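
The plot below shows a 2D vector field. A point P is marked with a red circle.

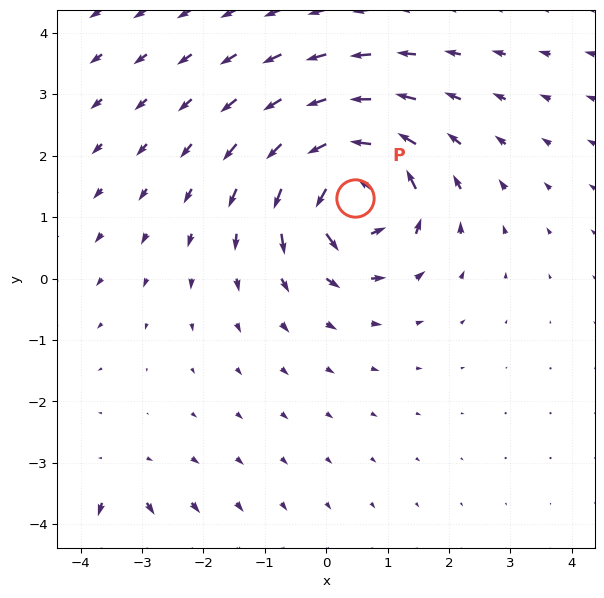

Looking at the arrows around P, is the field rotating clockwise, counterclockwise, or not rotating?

counterclockwise

Near P at (0.5, 1.3) the arrows circulate counterclockwise. The curl (z-component) there is about +7; positive curl means counterclockwise rotation.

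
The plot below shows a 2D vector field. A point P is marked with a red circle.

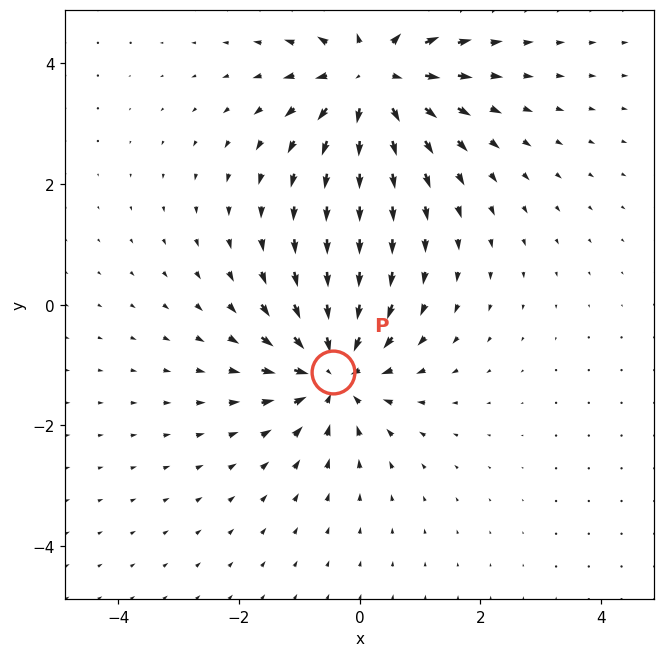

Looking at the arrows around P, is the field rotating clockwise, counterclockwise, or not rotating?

Near P at (-0.4, -1.1) the arrows show no circulation. The curl there is ≈0.

not rotating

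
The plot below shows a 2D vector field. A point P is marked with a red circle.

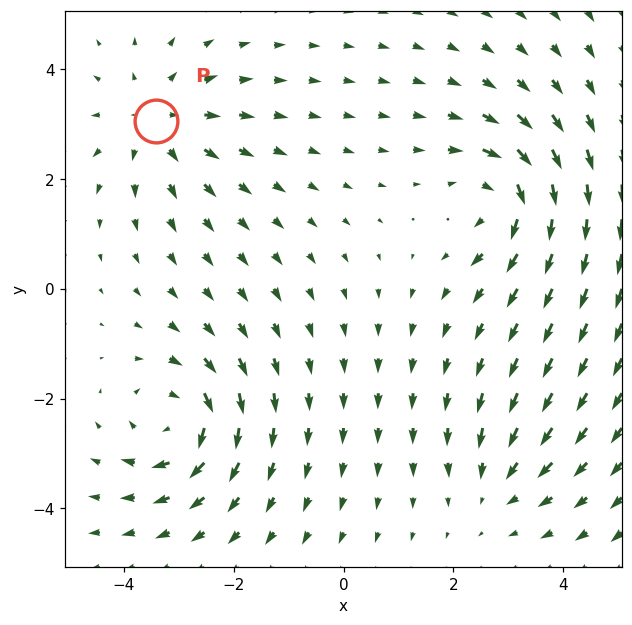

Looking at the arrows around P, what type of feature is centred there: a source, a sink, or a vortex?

source

At P (-3.4, 3.1) the arrows spread outward. Divergence about +4, curl ≈0 — positive divergence with near-zero curl is a source.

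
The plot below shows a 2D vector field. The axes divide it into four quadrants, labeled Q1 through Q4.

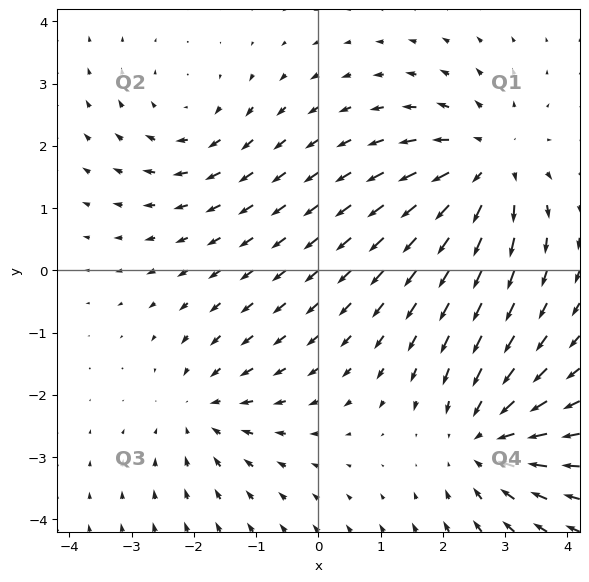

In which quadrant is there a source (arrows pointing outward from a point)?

Q1

The source sits at approximately (2.7, 1.7), which lies in quadrant Q1. The divergence there is about +4, positive as expected for a source.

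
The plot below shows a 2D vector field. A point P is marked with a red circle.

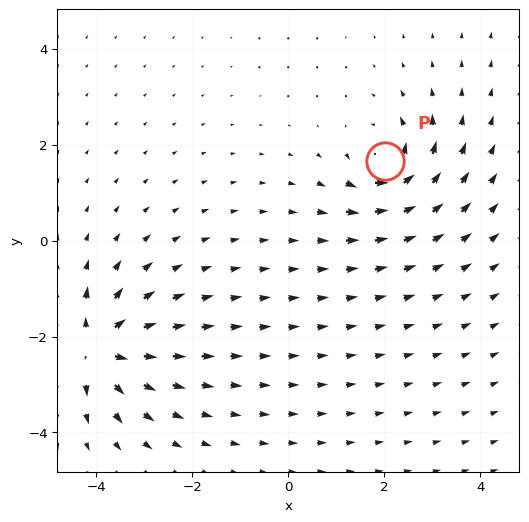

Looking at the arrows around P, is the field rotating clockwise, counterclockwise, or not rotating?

counterclockwise

Near P at (2.0, 1.7) the arrows circulate counterclockwise. The curl (z-component) there is about +4; positive curl means counterclockwise rotation.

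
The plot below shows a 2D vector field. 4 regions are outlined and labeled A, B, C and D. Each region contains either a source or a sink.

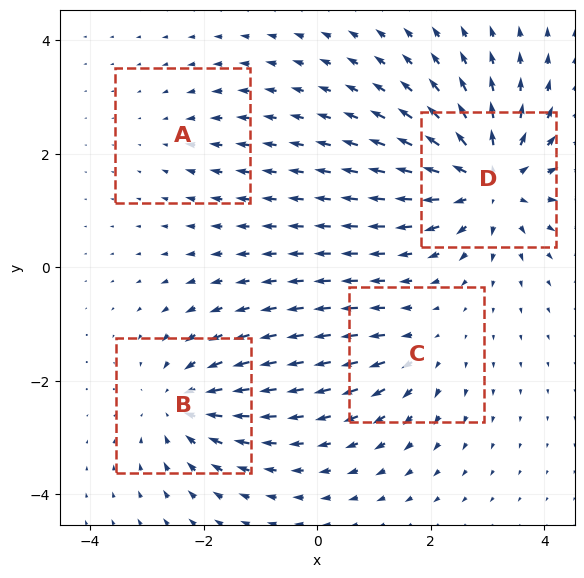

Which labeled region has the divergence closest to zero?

A

Divergence at each region's feature centre — A: about -2, B: about -5, C: about +3, D: about +7. Region A is closest to zero.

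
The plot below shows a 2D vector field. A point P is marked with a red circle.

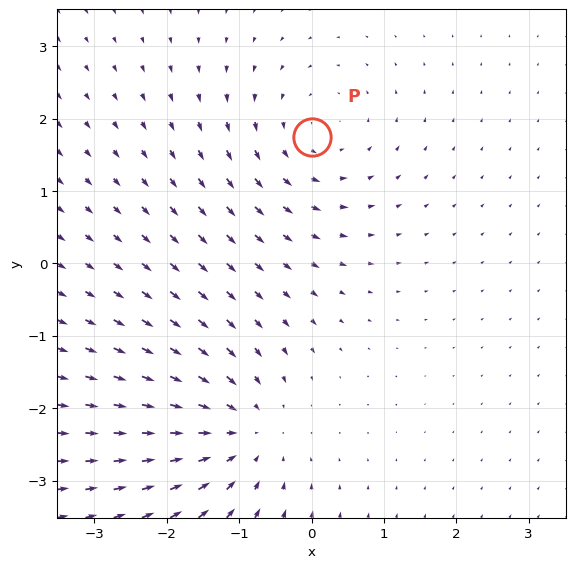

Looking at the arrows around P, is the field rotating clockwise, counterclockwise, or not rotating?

counterclockwise

Near P at (0.0, 1.7) the arrows circulate counterclockwise. The curl (z-component) there is about +3; positive curl means counterclockwise rotation.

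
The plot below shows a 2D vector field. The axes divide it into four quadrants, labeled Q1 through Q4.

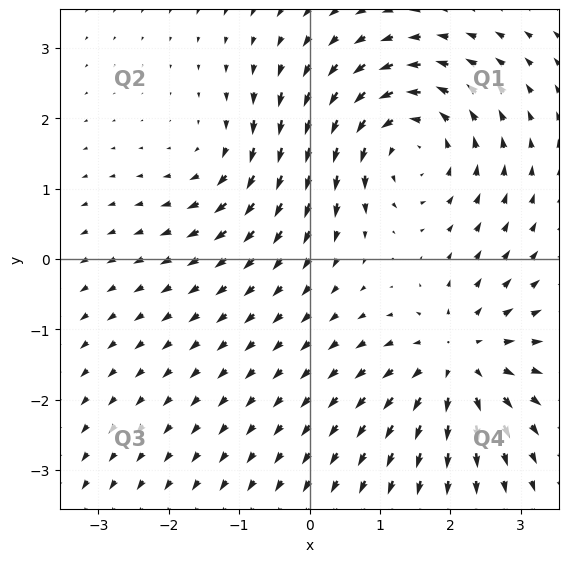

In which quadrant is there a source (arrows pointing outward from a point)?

Q4

The source sits at approximately (2.1, -1.4), which lies in quadrant Q4. The divergence there is about +4, positive as expected for a source.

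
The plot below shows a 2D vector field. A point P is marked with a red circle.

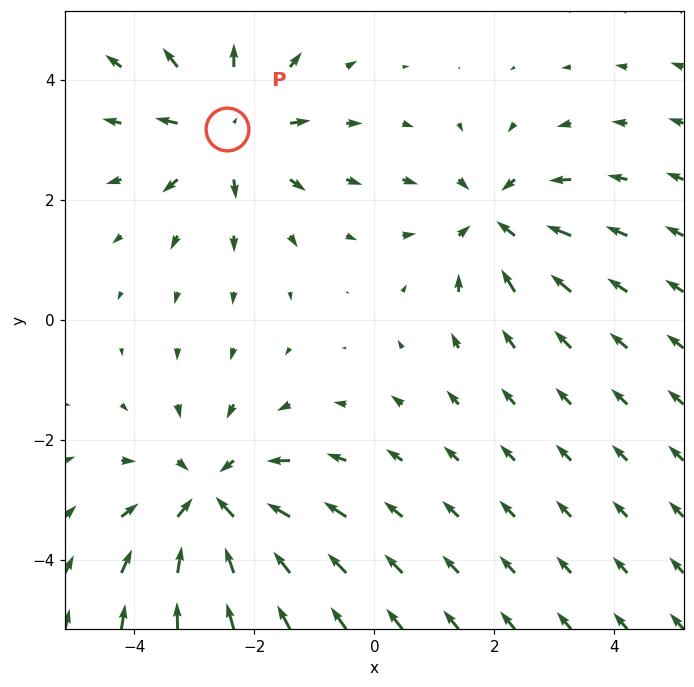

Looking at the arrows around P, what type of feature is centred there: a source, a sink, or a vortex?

At P (-2.5, 3.2) the arrows spread outward. Divergence about +4, curl ≈0 — positive divergence with near-zero curl is a source.

source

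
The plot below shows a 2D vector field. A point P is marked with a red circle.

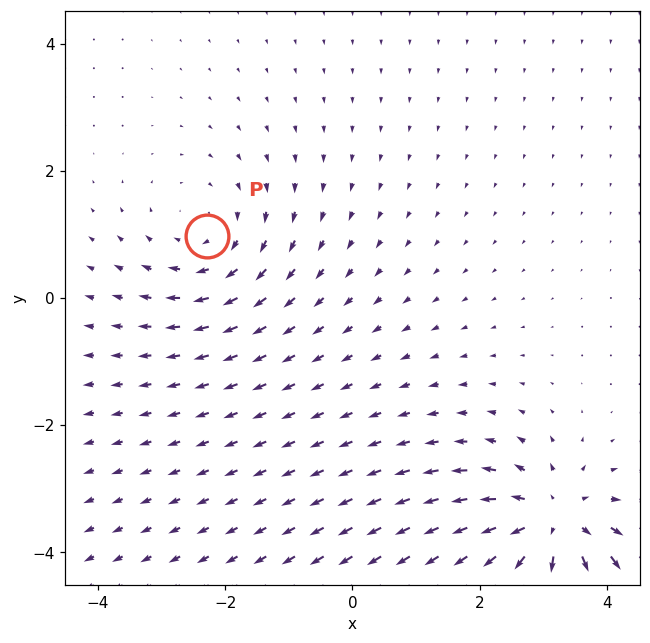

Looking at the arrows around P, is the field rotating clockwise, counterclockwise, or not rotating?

Near P at (-2.3, 1.0) the arrows circulate clockwise. The curl (z-component) there is about -3; negative curl means clockwise rotation.

clockwise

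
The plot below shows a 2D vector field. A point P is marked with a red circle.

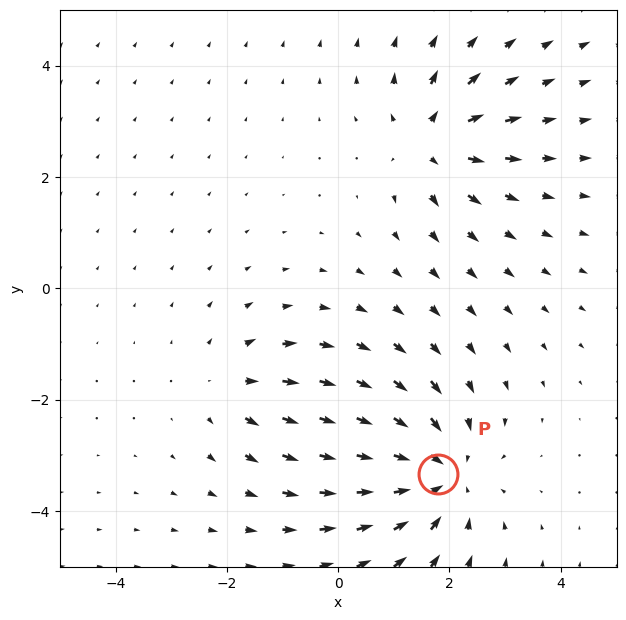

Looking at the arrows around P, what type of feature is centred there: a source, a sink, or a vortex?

sink

At P (1.8, -3.3) the arrows converge inward. Divergence about -4, curl ≈0 — negative divergence with near-zero curl is a sink.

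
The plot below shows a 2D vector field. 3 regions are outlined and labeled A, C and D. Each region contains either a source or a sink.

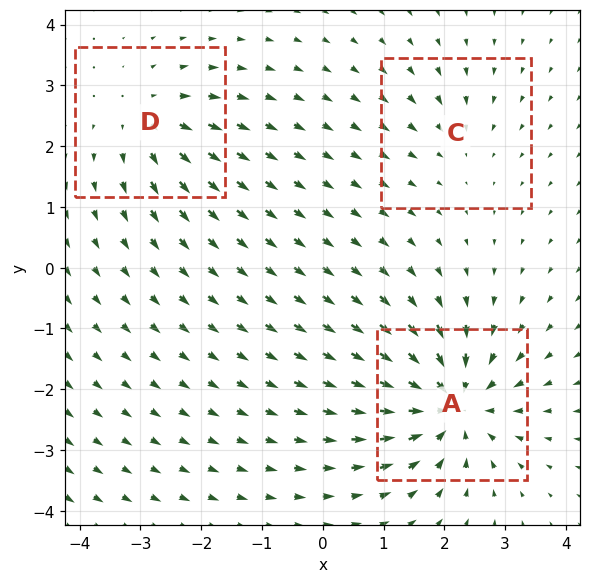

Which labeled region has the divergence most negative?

Divergence at each region's feature centre — A: about -6, C: about -2, D: about +3. Region A is most negative.

A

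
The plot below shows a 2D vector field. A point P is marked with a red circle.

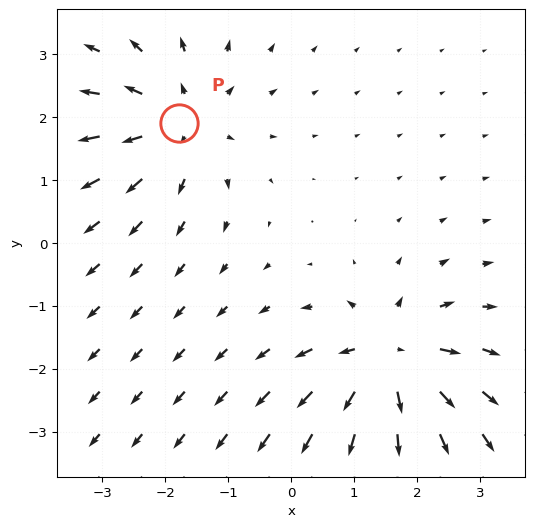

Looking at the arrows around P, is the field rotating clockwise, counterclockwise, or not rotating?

not rotating

Near P at (-1.8, 1.9) the arrows show no circulation. The curl there is ≈0.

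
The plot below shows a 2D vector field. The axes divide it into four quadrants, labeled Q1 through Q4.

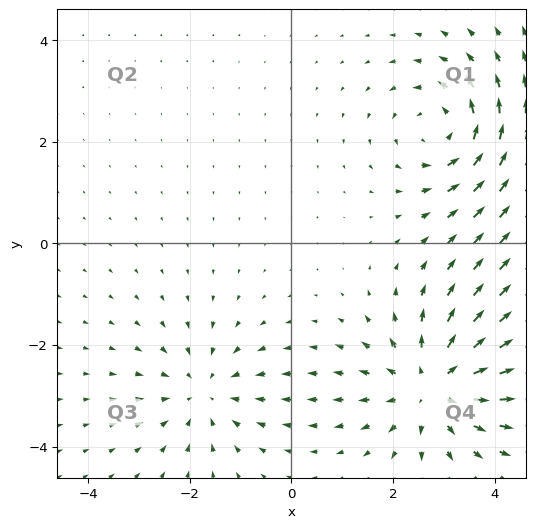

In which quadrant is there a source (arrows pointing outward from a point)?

Q4

The source sits at approximately (2.8, -2.8), which lies in quadrant Q4. The divergence there is about +4, positive as expected for a source.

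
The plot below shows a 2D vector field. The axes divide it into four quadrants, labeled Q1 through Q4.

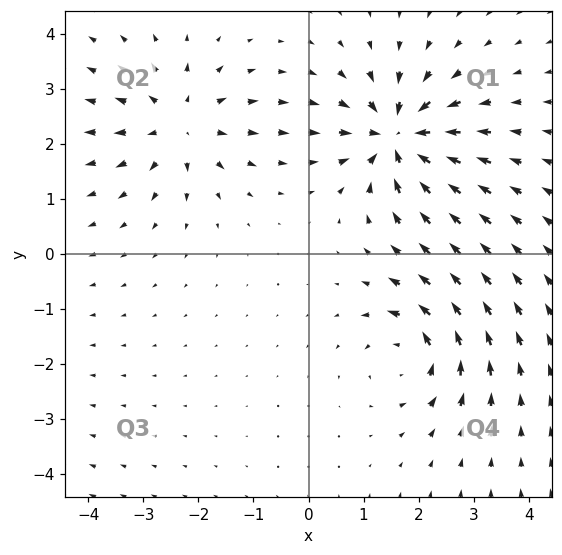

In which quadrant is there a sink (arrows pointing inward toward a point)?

Q1

The sink sits at approximately (1.6, 2.1), which lies in quadrant Q1. The divergence there is about -5, negative as expected for a sink.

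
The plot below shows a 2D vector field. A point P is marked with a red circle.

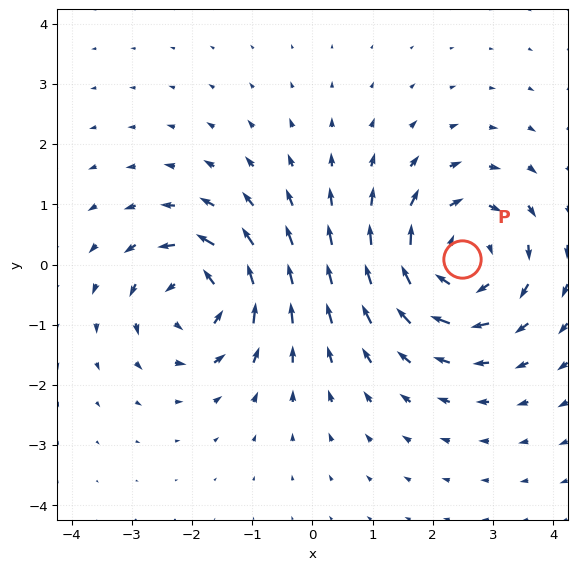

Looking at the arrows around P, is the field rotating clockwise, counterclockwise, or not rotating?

clockwise

Near P at (2.5, 0.1) the arrows circulate clockwise. The curl (z-component) there is about -4; negative curl means clockwise rotation.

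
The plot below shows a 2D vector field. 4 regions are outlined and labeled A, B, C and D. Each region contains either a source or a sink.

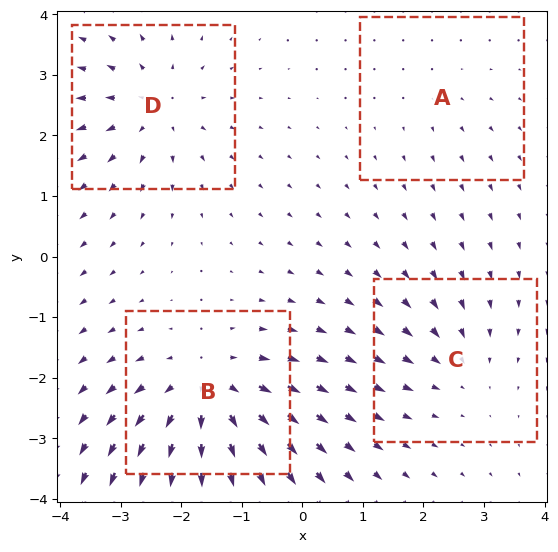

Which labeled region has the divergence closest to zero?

Divergence at each region's feature centre — A: about +2, B: about +7, C: about -3, D: about +5. Region A is closest to zero.

A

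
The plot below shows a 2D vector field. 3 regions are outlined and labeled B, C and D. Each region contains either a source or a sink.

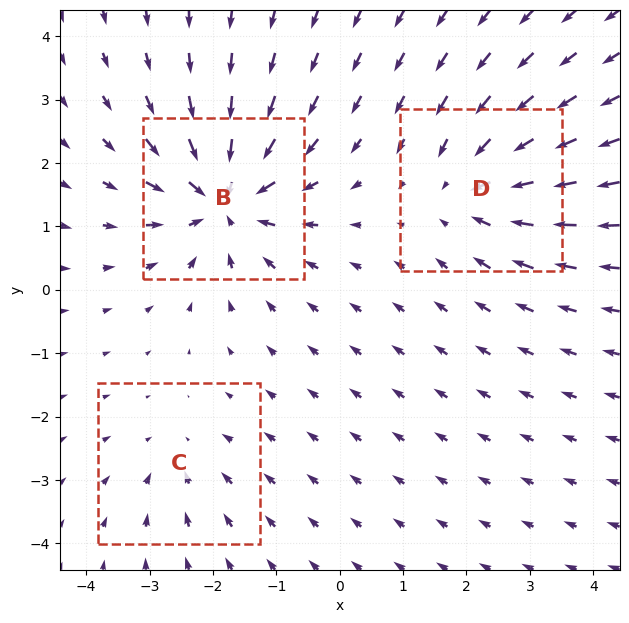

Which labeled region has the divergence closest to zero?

Divergence at each region's feature centre — B: about -6, C: about -2, D: about -4. Region C is closest to zero.

C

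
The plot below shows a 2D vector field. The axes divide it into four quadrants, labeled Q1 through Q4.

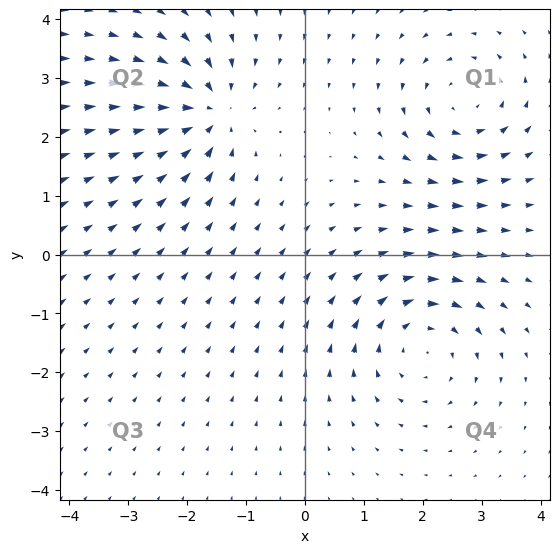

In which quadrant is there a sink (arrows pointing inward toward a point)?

The sink sits at approximately (-1.6, 2.4), which lies in quadrant Q2. The divergence there is about -5, negative as expected for a sink.

Q2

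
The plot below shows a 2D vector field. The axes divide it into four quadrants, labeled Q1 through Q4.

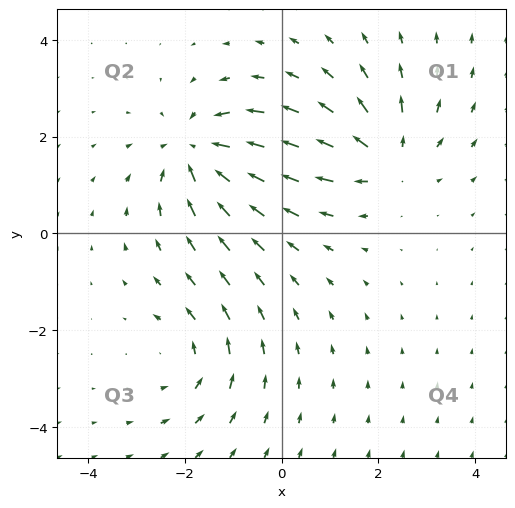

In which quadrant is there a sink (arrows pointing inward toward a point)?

The sink sits at approximately (-1.7, 1.7), which lies in quadrant Q2. The divergence there is about -4, negative as expected for a sink.

Q2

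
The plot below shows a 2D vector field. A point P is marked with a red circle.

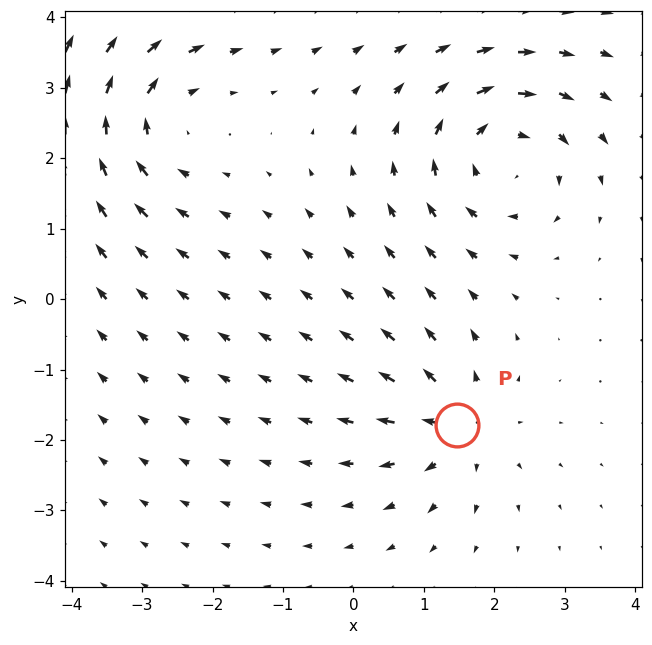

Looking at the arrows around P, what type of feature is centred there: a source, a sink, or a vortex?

source

At P (1.5, -1.8) the arrows spread outward. Divergence about +4, curl ≈0 — positive divergence with near-zero curl is a source.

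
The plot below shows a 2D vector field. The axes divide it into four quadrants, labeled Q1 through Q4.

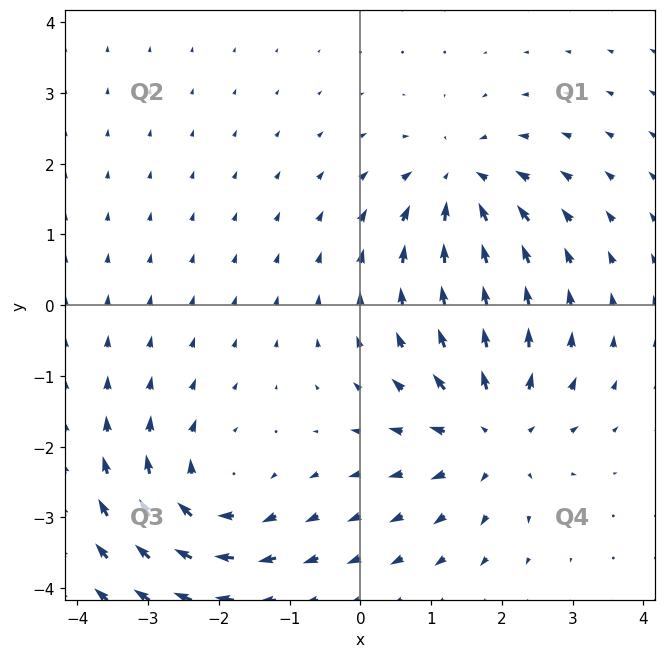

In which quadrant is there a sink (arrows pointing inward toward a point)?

The sink sits at approximately (1.4, 1.7), which lies in quadrant Q1. The divergence there is about -5, negative as expected for a sink.

Q1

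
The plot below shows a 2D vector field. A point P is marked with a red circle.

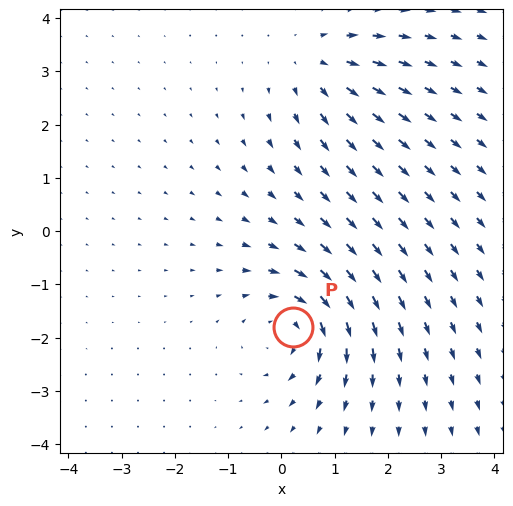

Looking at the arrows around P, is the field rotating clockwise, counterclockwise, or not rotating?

Near P at (0.2, -1.8) the arrows circulate clockwise. The curl (z-component) there is about -4; negative curl means clockwise rotation.

clockwise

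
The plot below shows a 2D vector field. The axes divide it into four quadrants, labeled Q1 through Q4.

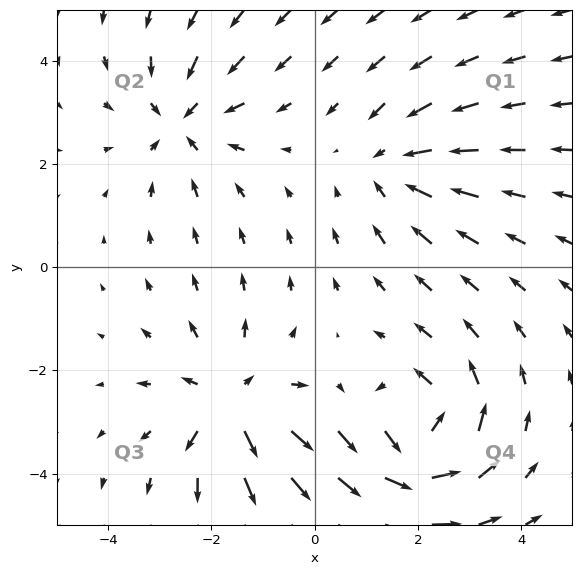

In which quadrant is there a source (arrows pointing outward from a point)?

The source sits at approximately (-1.6, -2.6), which lies in quadrant Q3. The divergence there is about +5, positive as expected for a source.

Q3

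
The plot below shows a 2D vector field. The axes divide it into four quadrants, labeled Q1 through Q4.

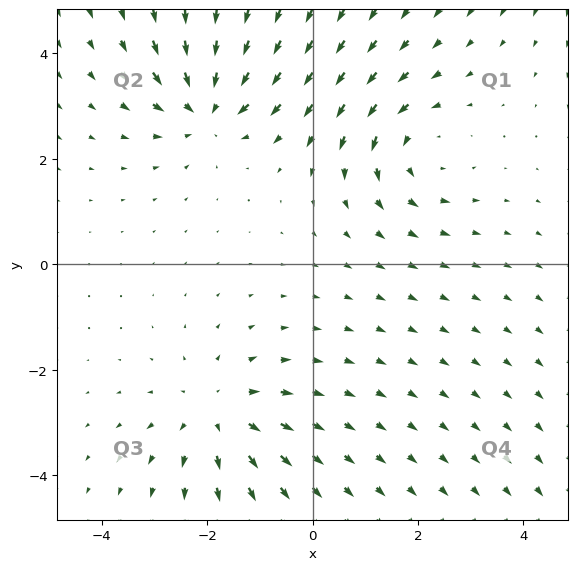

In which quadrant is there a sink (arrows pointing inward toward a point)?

The sink sits at approximately (-2.0, 3.0), which lies in quadrant Q2. The divergence there is about -4, negative as expected for a sink.

Q2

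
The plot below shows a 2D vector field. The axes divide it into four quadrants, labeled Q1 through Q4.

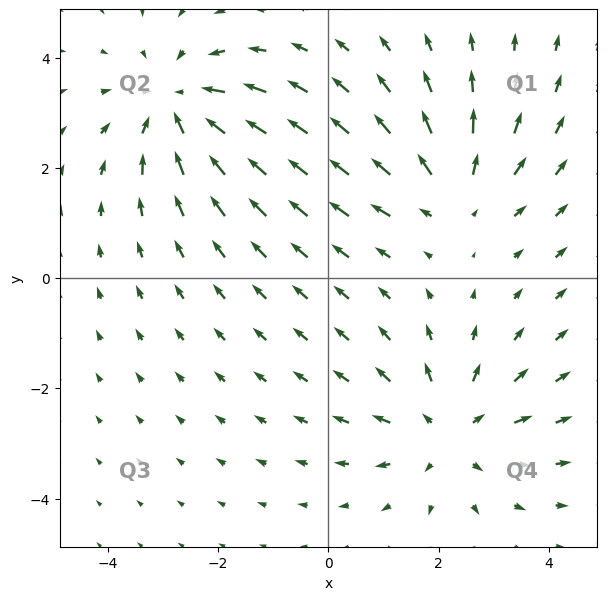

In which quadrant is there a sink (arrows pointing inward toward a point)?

The sink sits at approximately (-2.7, 3.1), which lies in quadrant Q2. The divergence there is about -4, negative as expected for a sink.

Q2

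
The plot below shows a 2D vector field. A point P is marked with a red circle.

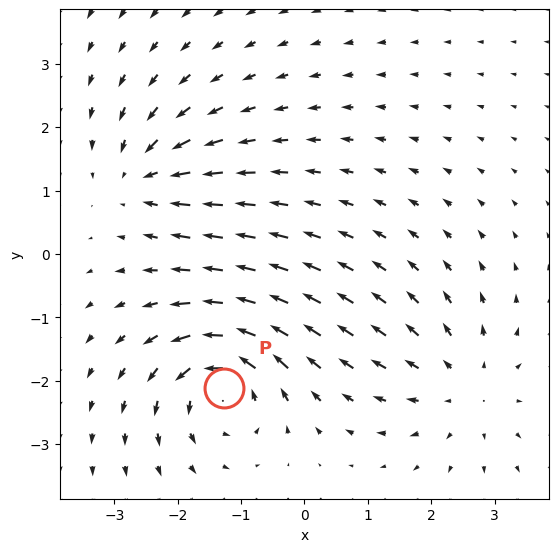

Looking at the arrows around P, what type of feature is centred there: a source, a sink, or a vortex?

At P (-1.3, -2.1) the arrows circulate counterclockwise. Divergence ≈0, curl about +6 — near-zero divergence with nonzero curl is a vortex.

vortex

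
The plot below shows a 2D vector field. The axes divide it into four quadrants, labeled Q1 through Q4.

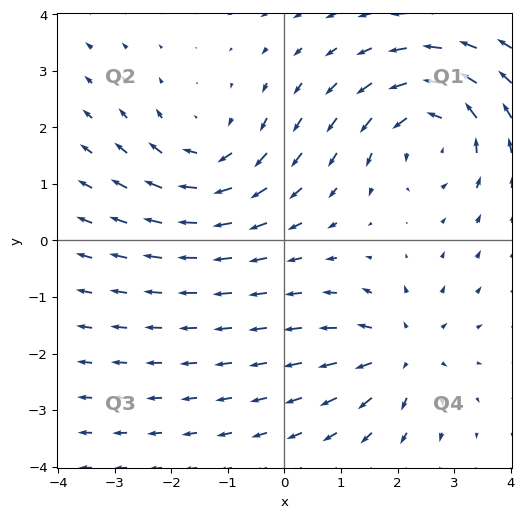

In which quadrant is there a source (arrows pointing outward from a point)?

Q4

The source sits at approximately (2.1, -2.0), which lies in quadrant Q4. The divergence there is about +4, positive as expected for a source.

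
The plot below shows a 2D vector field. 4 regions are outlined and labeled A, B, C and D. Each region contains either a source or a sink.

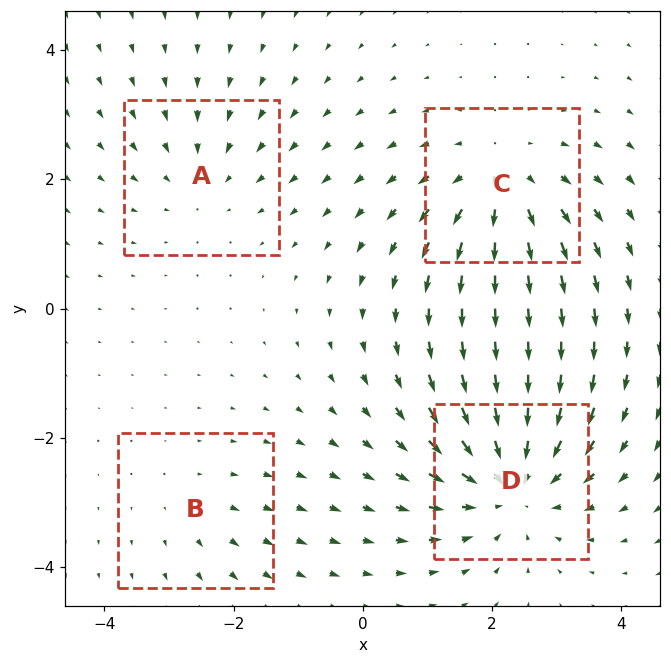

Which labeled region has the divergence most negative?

Divergence at each region's feature centre — A: about -3, B: about +2, C: about +5, D: about -6. Region D is most negative.

D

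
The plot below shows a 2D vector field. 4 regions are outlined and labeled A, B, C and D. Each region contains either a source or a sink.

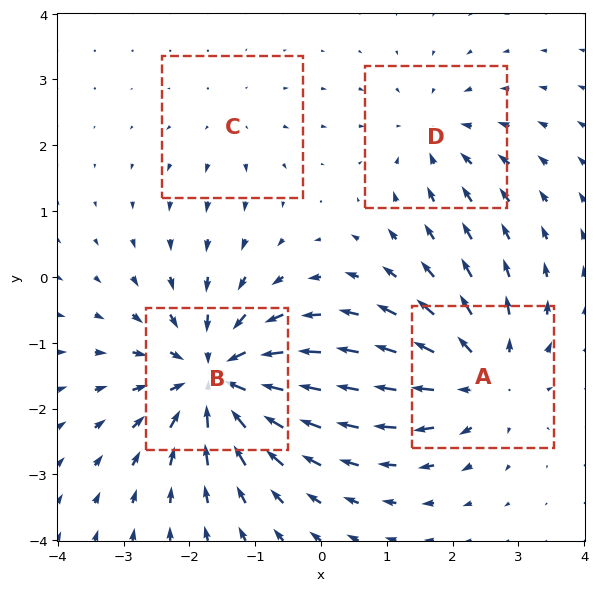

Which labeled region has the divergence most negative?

B

Divergence at each region's feature centre — A: about +5, B: about -7, C: about +2, D: about -3. Region B is most negative.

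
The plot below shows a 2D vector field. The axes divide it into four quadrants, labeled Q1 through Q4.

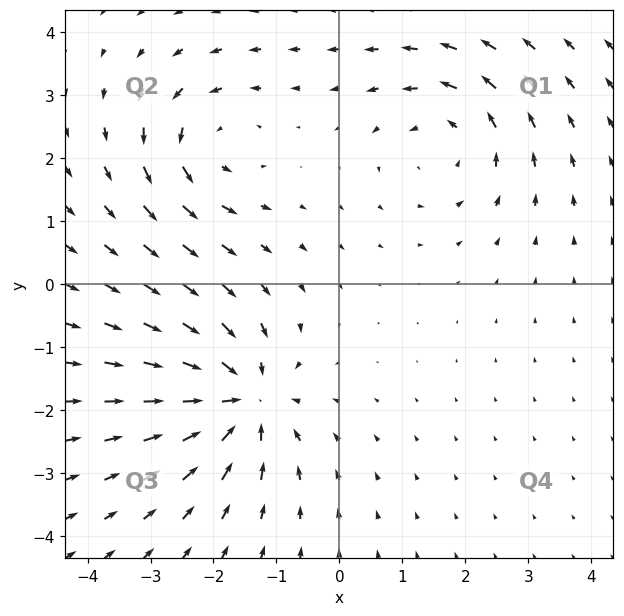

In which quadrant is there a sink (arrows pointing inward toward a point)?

The sink sits at approximately (-1.5, -1.8), which lies in quadrant Q3. The divergence there is about -6, negative as expected for a sink.

Q3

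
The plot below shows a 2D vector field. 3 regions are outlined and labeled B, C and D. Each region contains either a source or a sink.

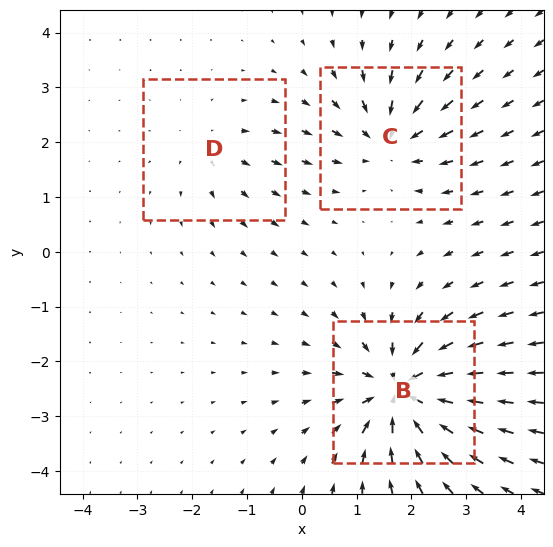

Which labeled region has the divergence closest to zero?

Divergence at each region's feature centre — B: about -6, C: about -4, D: about +2. Region D is closest to zero.

D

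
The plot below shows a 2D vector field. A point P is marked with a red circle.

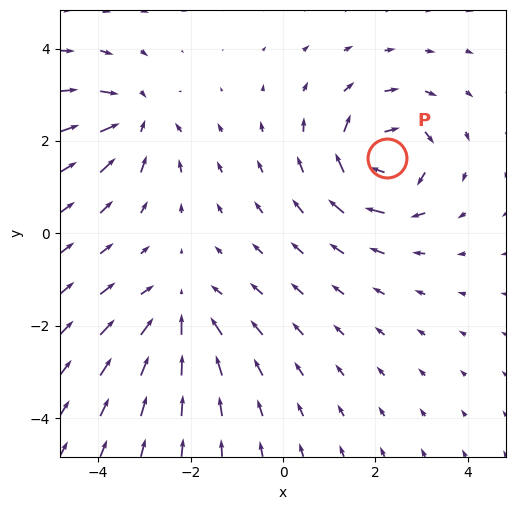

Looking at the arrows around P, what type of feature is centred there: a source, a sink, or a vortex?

vortex

At P (2.2, 1.6) the arrows circulate clockwise. Divergence ≈0, curl about -7 — near-zero divergence with nonzero curl is a vortex.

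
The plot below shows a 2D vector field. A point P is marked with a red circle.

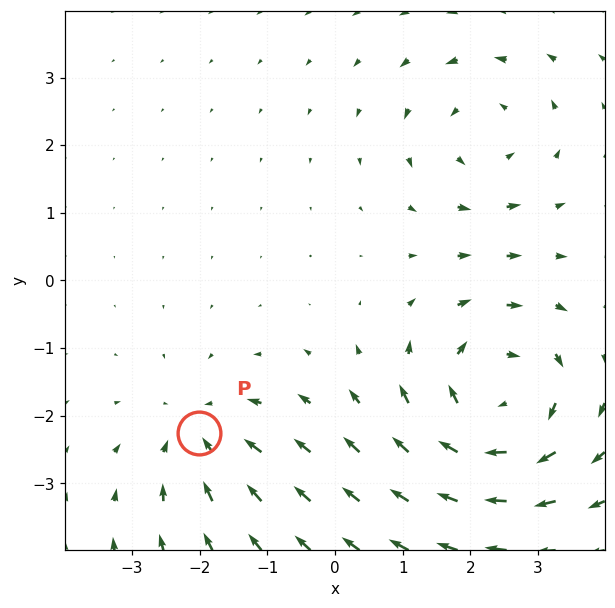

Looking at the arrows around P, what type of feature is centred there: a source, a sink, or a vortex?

sink

At P (-2.0, -2.2) the arrows converge inward. Divergence about -3, curl ≈0 — negative divergence with near-zero curl is a sink.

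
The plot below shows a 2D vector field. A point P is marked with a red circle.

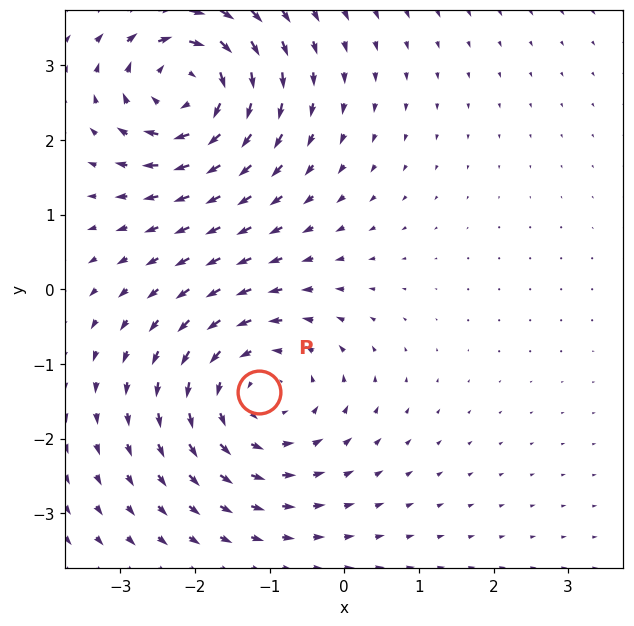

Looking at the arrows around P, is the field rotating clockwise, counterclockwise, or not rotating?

counterclockwise

Near P at (-1.1, -1.4) the arrows circulate counterclockwise. The curl (z-component) there is about +3; positive curl means counterclockwise rotation.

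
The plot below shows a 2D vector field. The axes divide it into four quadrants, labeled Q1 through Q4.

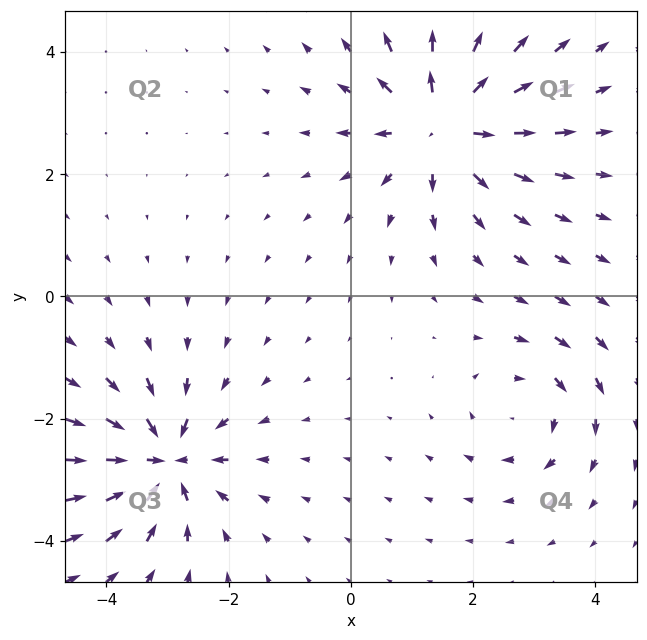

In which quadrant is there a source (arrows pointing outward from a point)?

The source sits at approximately (1.5, 2.8), which lies in quadrant Q1. The divergence there is about +6, positive as expected for a source.

Q1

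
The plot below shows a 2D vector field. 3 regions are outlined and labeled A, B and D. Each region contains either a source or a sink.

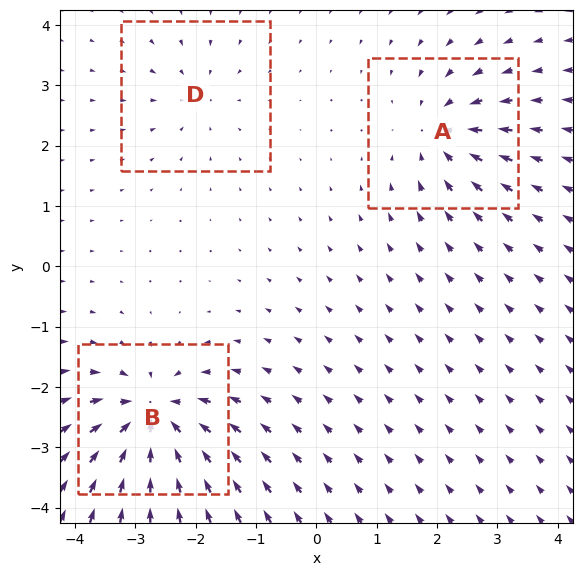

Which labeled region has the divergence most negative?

Divergence at each region's feature centre — A: about -4, B: about -6, D: about -2. Region B is most negative.

B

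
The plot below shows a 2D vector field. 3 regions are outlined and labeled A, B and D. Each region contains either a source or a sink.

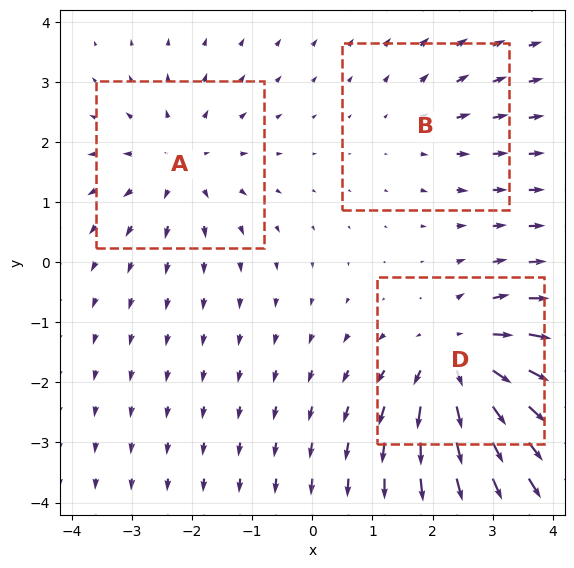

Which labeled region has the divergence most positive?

D

Divergence at each region's feature centre — A: about +3, B: about +2, D: about +5. Region D is most positive.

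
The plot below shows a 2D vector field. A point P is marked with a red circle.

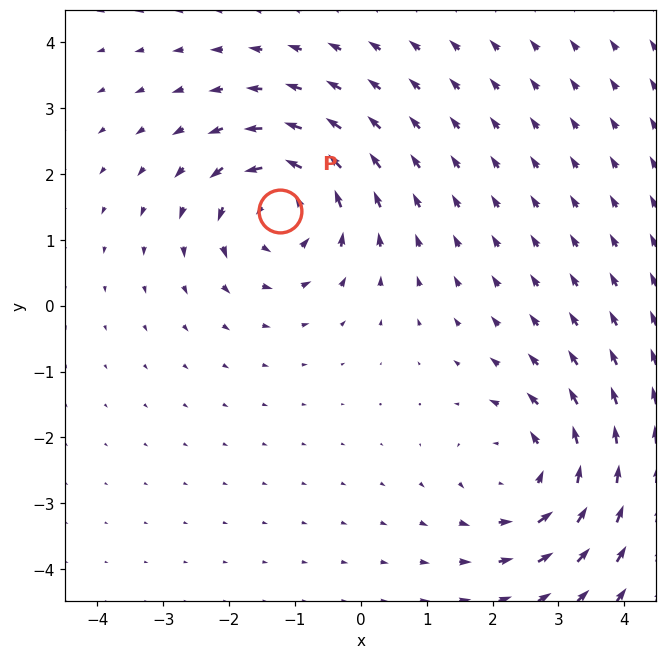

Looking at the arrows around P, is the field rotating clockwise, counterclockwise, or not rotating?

Near P at (-1.2, 1.4) the arrows circulate counterclockwise. The curl (z-component) there is about +4; positive curl means counterclockwise rotation.

counterclockwise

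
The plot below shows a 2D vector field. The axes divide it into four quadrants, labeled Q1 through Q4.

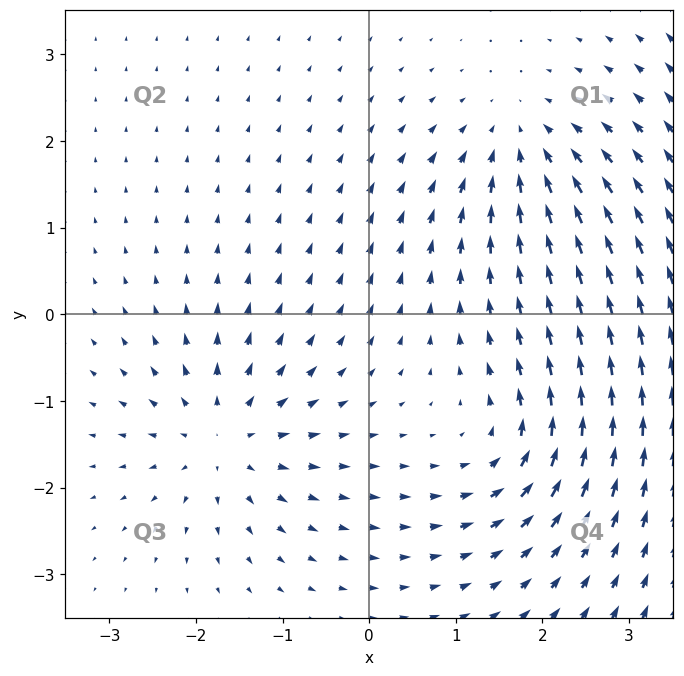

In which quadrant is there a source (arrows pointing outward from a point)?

The source sits at approximately (-1.7, -1.4), which lies in quadrant Q3. The divergence there is about +5, positive as expected for a source.

Q3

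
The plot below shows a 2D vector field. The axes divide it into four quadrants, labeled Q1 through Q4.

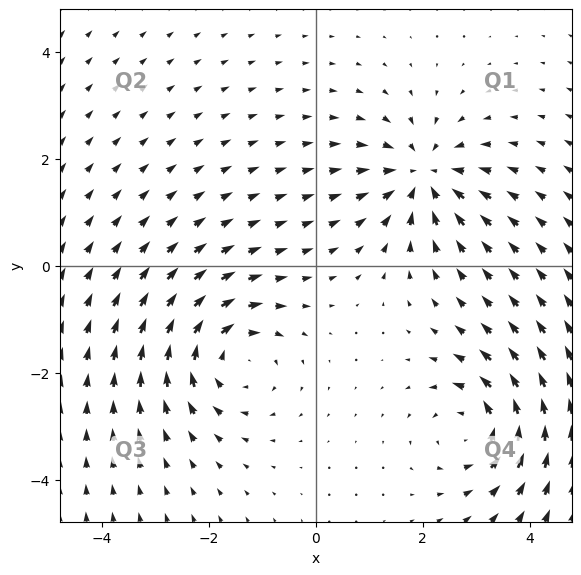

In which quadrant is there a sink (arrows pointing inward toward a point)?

The sink sits at approximately (2.0, 1.7), which lies in quadrant Q1. The divergence there is about -4, negative as expected for a sink.

Q1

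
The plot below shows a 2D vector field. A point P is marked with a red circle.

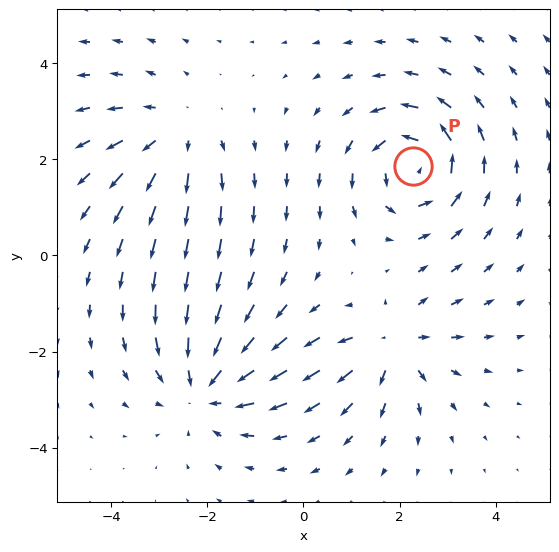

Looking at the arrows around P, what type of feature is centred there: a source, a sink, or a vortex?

vortex

At P (2.3, 1.9) the arrows circulate counterclockwise. Divergence ≈0, curl about +6 — near-zero divergence with nonzero curl is a vortex.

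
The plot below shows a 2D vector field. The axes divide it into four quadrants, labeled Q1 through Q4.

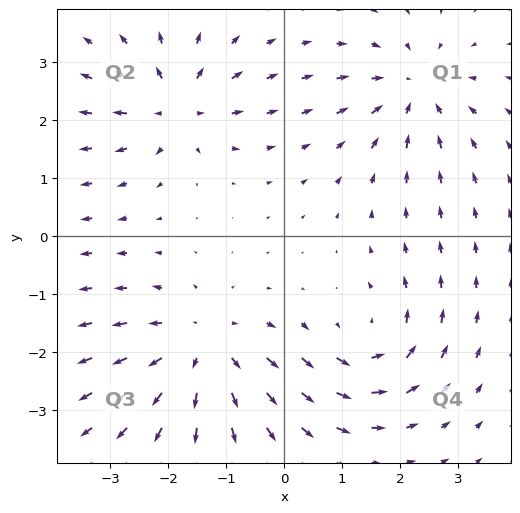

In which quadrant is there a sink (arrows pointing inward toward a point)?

Q1

The sink sits at approximately (2.2, 2.5), which lies in quadrant Q1. The divergence there is about -4, negative as expected for a sink.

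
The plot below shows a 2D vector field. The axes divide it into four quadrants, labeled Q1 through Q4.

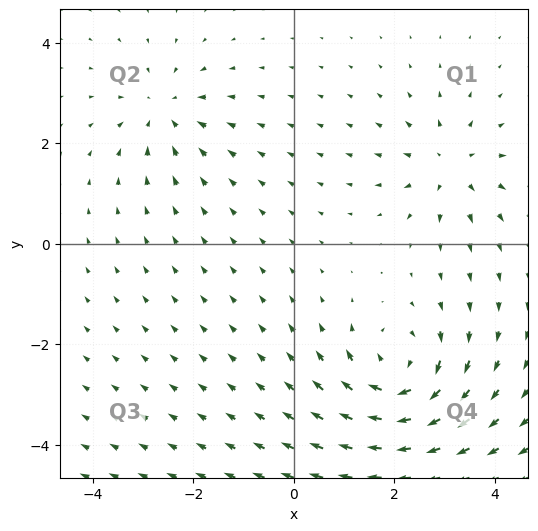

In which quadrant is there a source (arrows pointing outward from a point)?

The source sits at approximately (3.1, 1.5), which lies in quadrant Q1. The divergence there is about +3, positive as expected for a source.

Q1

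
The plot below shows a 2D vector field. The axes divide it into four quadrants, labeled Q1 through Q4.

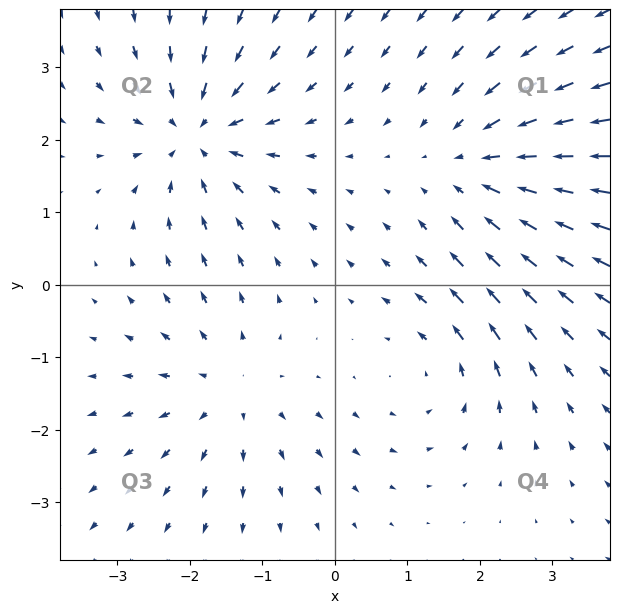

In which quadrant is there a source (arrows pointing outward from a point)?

The source sits at approximately (-1.5, -1.4), which lies in quadrant Q3. The divergence there is about +3, positive as expected for a source.

Q3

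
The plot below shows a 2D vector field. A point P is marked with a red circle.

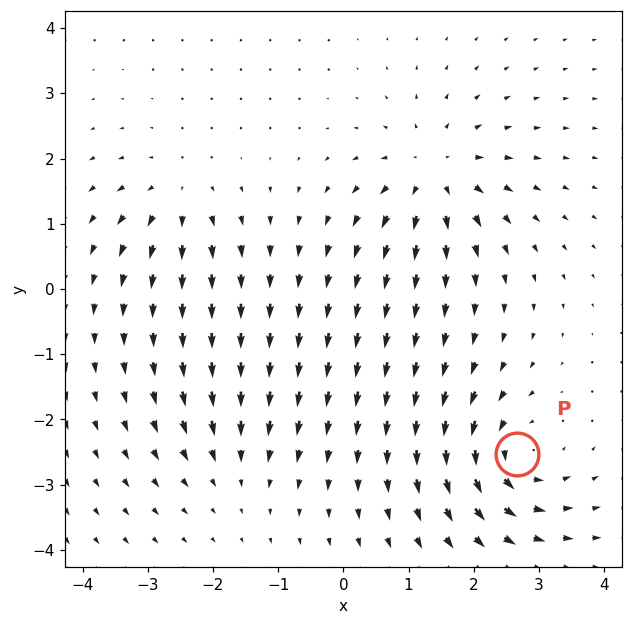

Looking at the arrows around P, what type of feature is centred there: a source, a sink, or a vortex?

At P (2.7, -2.5) the arrows circulate counterclockwise. Divergence ≈0, curl about +6 — near-zero divergence with nonzero curl is a vortex.

vortex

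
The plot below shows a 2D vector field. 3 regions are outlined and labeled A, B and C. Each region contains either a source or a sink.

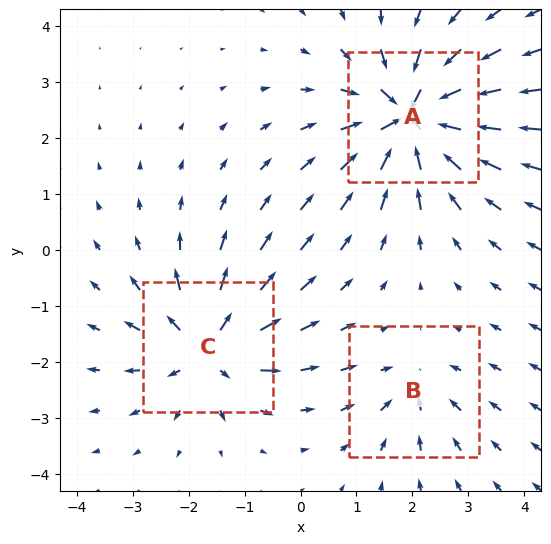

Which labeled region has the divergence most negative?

A

Divergence at each region's feature centre — A: about -6, B: about -2, C: about +4. Region A is most negative.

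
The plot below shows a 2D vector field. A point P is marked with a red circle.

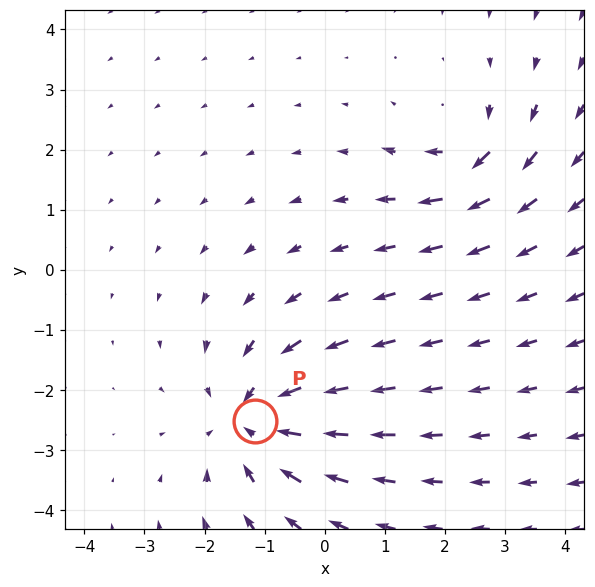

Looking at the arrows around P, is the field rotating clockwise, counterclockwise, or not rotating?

Near P at (-1.2, -2.5) the arrows show no circulation. The curl there is ≈0.

not rotating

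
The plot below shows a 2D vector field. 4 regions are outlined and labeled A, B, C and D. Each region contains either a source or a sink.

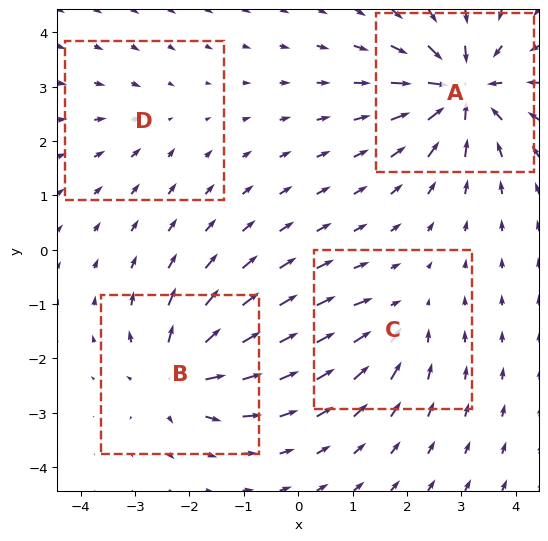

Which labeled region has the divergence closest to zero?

D

Divergence at each region's feature centre — A: about -8, B: about +6, C: about -4, D: about -2. Region D is closest to zero.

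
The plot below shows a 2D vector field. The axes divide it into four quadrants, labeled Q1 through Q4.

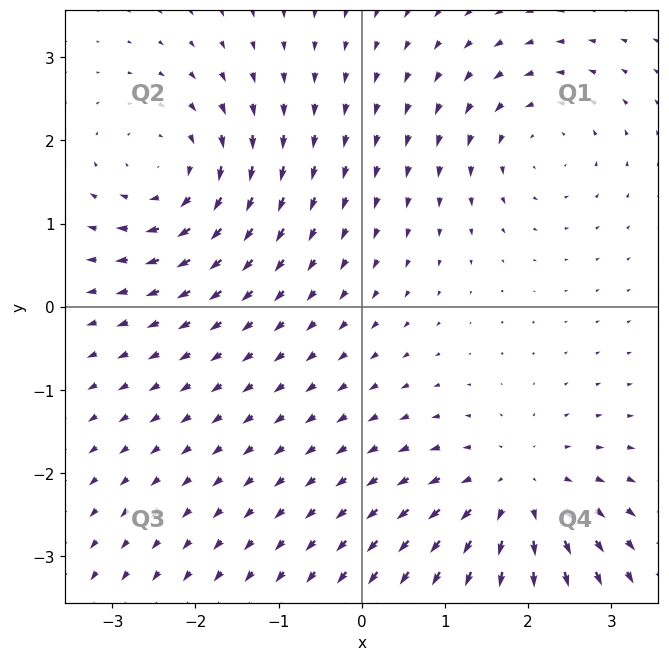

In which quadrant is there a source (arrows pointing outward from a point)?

The source sits at approximately (1.9, -2.3), which lies in quadrant Q4. The divergence there is about +5, positive as expected for a source.

Q4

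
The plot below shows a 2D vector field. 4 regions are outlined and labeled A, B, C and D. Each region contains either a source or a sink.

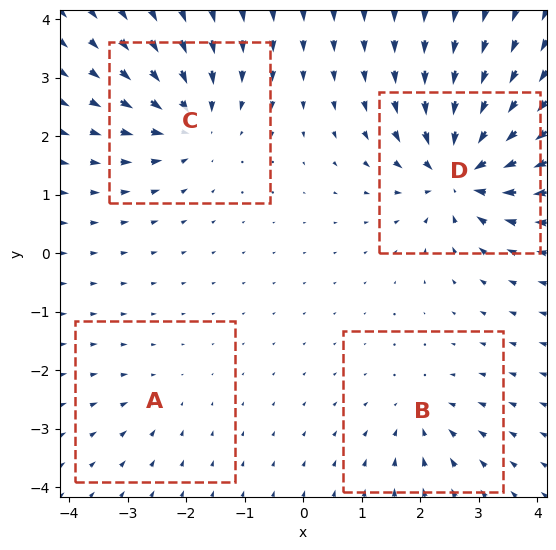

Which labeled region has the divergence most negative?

D

Divergence at each region's feature centre — A: about -2, B: about -4, C: about -6, D: about -9. Region D is most negative.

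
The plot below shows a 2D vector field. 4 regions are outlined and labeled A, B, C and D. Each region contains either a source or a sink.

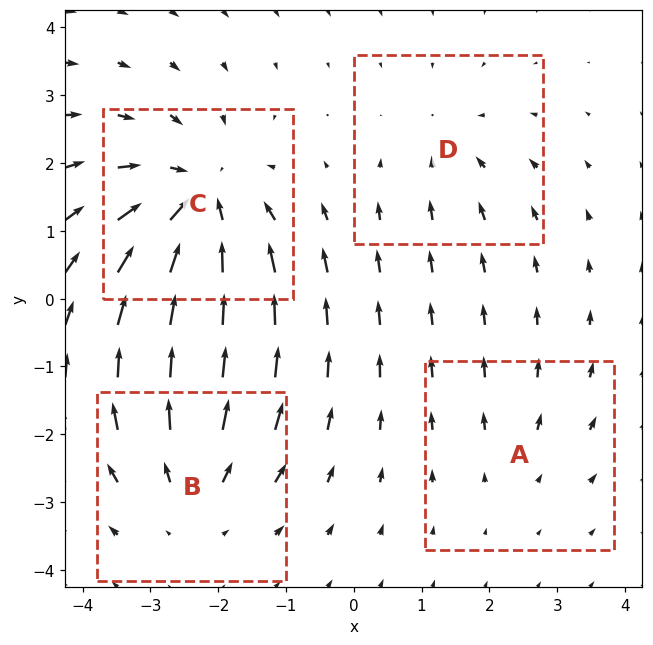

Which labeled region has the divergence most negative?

Divergence at each region's feature centre — A: about +2, B: about +4, C: about -6, D: about -3. Region C is most negative.

C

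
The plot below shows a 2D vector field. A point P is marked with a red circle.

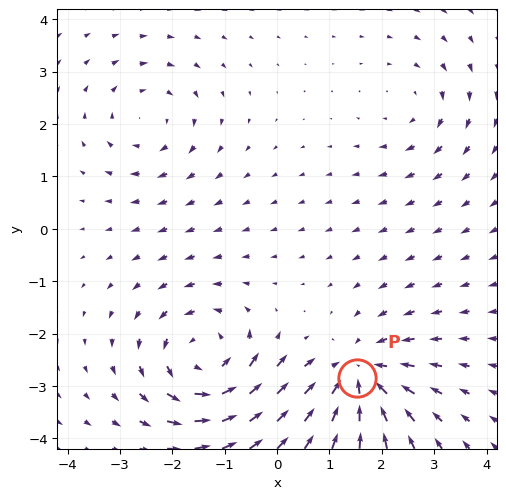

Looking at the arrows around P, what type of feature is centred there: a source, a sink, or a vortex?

sink

At P (1.5, -2.9) the arrows converge inward. Divergence about -5, curl ≈0 — negative divergence with near-zero curl is a sink.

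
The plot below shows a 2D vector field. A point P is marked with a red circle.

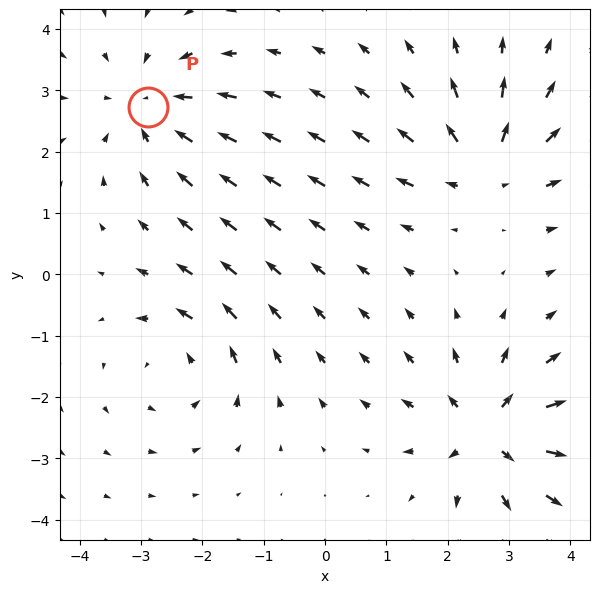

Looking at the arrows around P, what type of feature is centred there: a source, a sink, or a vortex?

sink

At P (-2.9, 2.7) the arrows converge inward. Divergence about -4, curl ≈0 — negative divergence with near-zero curl is a sink.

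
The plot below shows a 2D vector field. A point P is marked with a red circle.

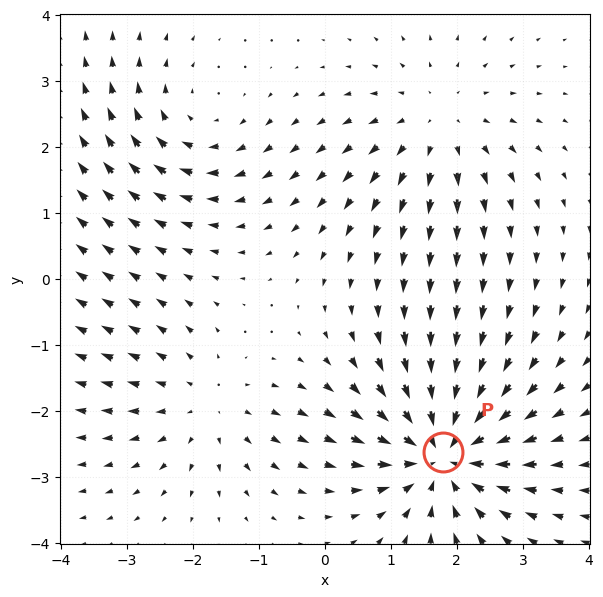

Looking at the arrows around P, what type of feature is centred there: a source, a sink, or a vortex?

sink

At P (1.8, -2.6) the arrows converge inward. Divergence about -5, curl ≈0 — negative divergence with near-zero curl is a sink.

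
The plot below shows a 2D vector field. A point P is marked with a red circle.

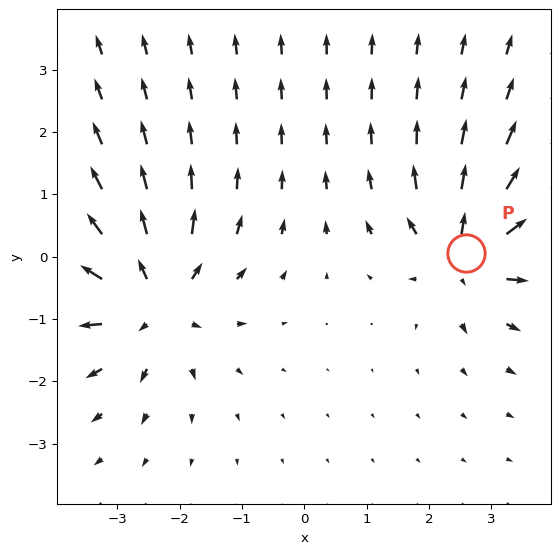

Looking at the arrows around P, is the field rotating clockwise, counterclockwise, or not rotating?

Near P at (2.6, 0.1) the arrows show no circulation. The curl there is ≈0.

not rotating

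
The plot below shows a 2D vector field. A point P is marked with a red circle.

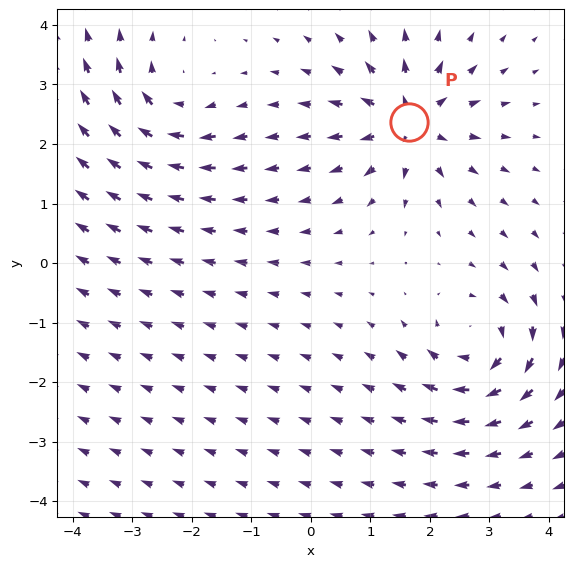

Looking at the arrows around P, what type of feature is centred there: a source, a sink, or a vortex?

At P (1.6, 2.4) the arrows spread outward. Divergence about +6, curl ≈0 — positive divergence with near-zero curl is a source.

source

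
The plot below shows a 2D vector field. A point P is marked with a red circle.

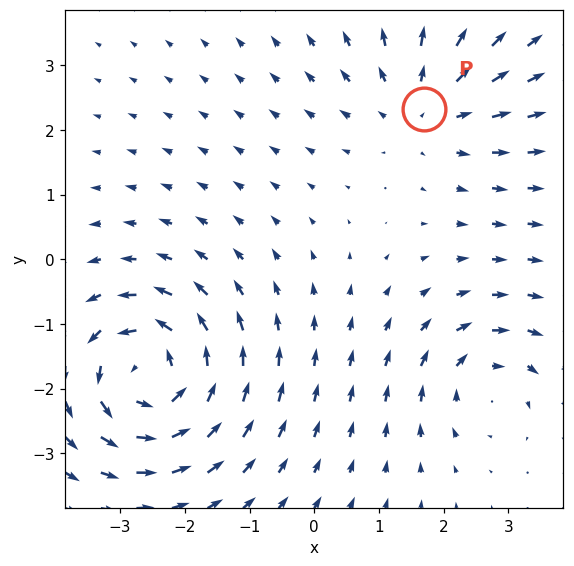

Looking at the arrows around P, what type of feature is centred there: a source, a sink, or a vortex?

At P (1.7, 2.3) the arrows spread outward. Divergence about +3, curl ≈0 — positive divergence with near-zero curl is a source.

source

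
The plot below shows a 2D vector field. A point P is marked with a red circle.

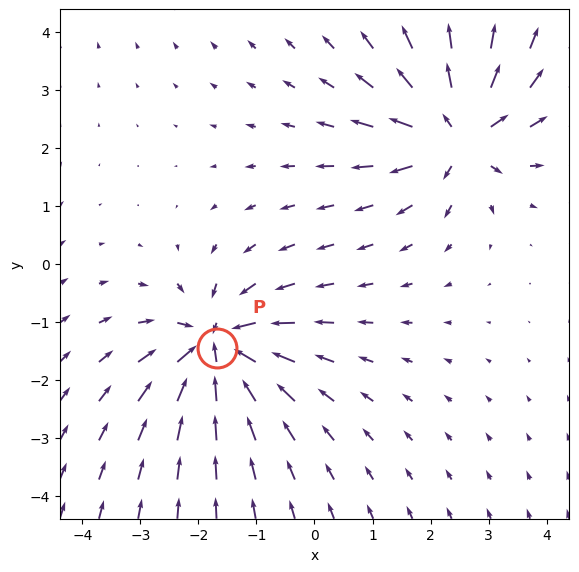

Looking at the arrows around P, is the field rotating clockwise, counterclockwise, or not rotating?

Near P at (-1.7, -1.4) the arrows show no circulation. The curl there is ≈0.

not rotating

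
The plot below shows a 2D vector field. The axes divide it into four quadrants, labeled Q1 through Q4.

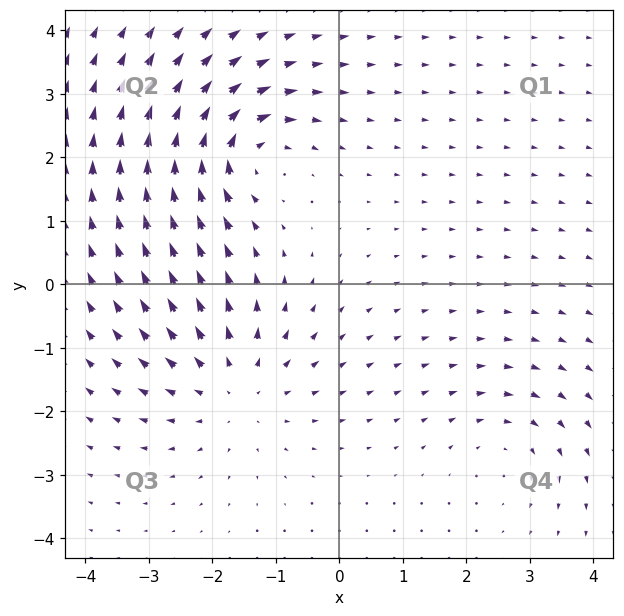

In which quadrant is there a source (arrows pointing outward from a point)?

The source sits at approximately (-1.6, -1.6), which lies in quadrant Q3. The divergence there is about +4, positive as expected for a source.

Q3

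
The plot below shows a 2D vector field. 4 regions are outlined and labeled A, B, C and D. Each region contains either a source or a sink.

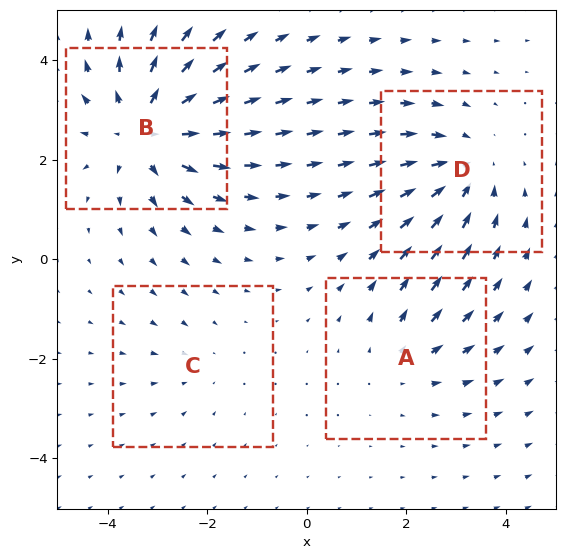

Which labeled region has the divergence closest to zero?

Divergence at each region's feature centre — A: about +3, B: about +6, C: about -2, D: about -4. Region C is closest to zero.

C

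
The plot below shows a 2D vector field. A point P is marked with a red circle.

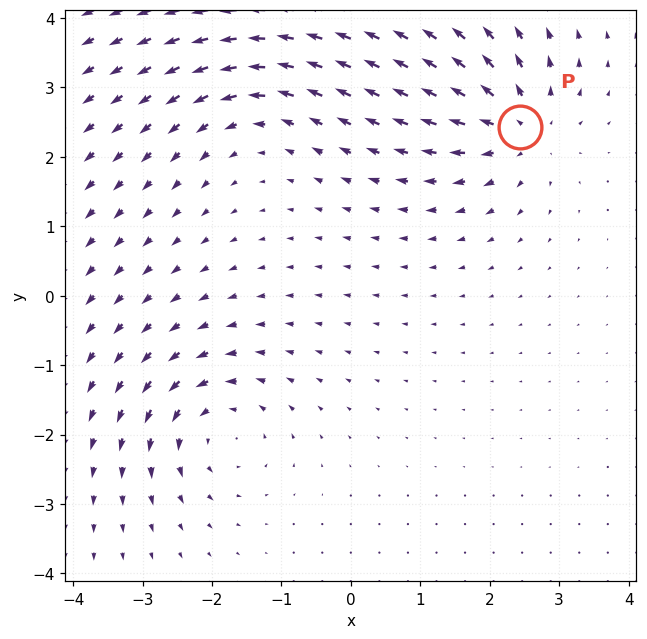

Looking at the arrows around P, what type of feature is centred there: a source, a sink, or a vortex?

source

At P (2.4, 2.4) the arrows spread outward. Divergence about +4, curl ≈0 — positive divergence with near-zero curl is a source.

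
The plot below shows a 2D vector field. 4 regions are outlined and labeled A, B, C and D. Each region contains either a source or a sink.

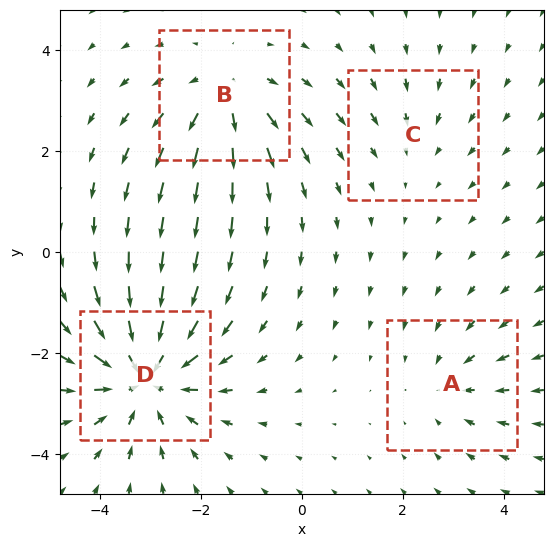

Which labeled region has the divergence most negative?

Divergence at each region's feature centre — A: about -3, B: about +4, C: about -2, D: about -6. Region D is most negative.

D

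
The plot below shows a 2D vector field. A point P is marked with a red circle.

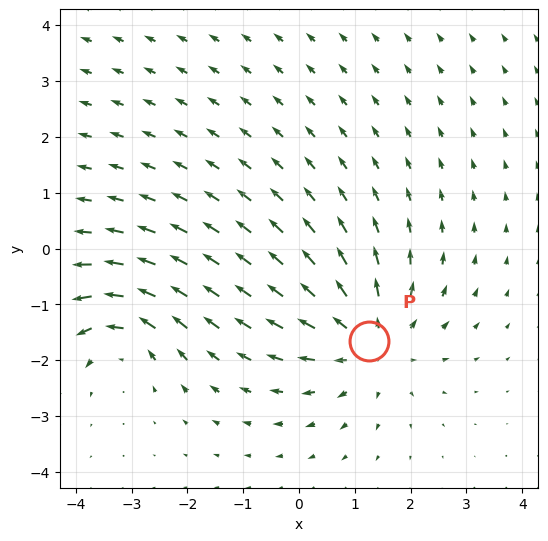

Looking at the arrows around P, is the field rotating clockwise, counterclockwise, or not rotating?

Near P at (1.3, -1.7) the arrows show no circulation. The curl there is ≈0.

not rotating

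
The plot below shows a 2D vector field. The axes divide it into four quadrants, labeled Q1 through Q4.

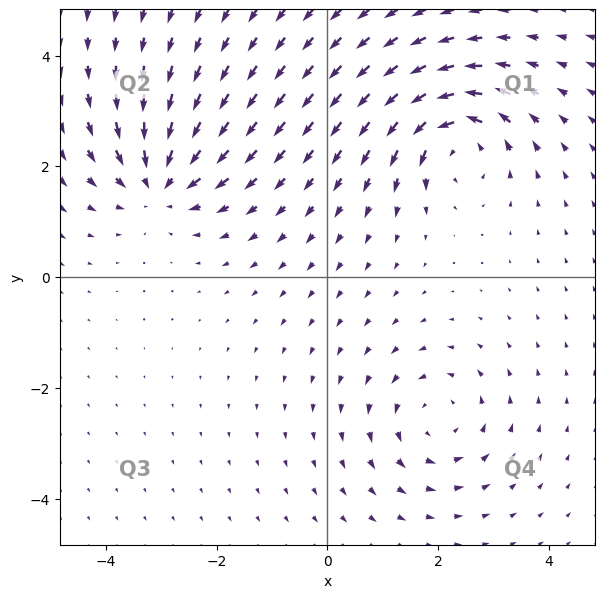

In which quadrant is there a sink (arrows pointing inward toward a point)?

Q2

The sink sits at approximately (-3.0, 1.7), which lies in quadrant Q2. The divergence there is about -4, negative as expected for a sink.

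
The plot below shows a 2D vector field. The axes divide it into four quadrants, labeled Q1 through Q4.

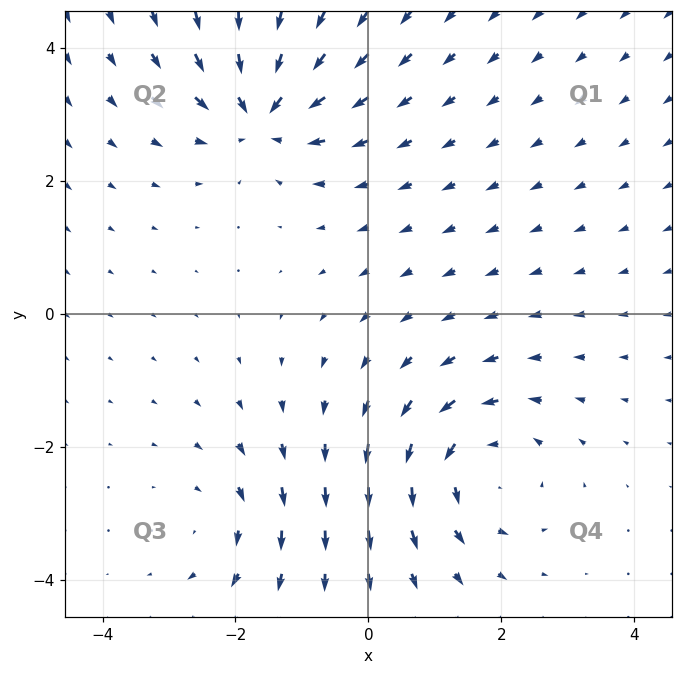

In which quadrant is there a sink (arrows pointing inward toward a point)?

Q2

The sink sits at approximately (-1.6, 3.1), which lies in quadrant Q2. The divergence there is about -5, negative as expected for a sink.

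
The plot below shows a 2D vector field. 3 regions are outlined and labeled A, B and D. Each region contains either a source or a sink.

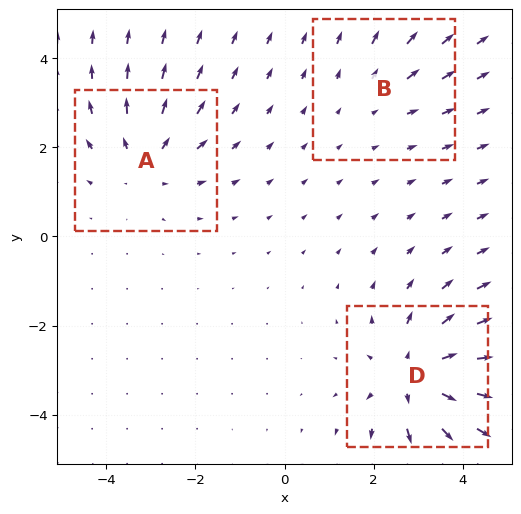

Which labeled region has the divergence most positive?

D

Divergence at each region's feature centre — A: about +3, B: about +2, D: about +5. Region D is most positive.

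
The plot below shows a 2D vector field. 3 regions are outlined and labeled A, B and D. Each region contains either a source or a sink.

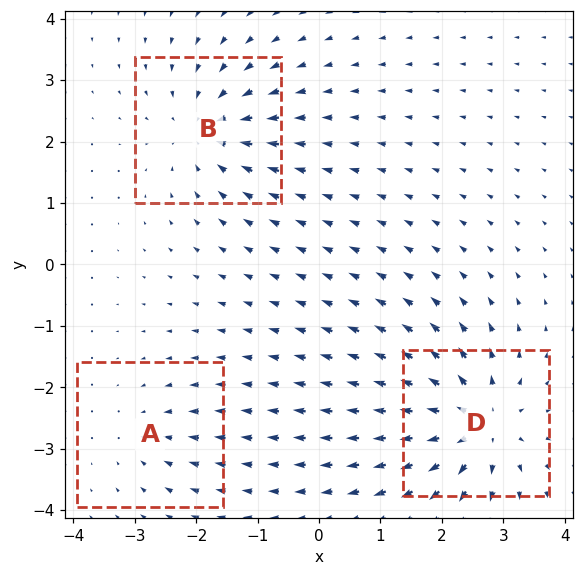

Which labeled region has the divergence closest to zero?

Divergence at each region's feature centre — A: about -2, B: about -4, D: about +5. Region A is closest to zero.

A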